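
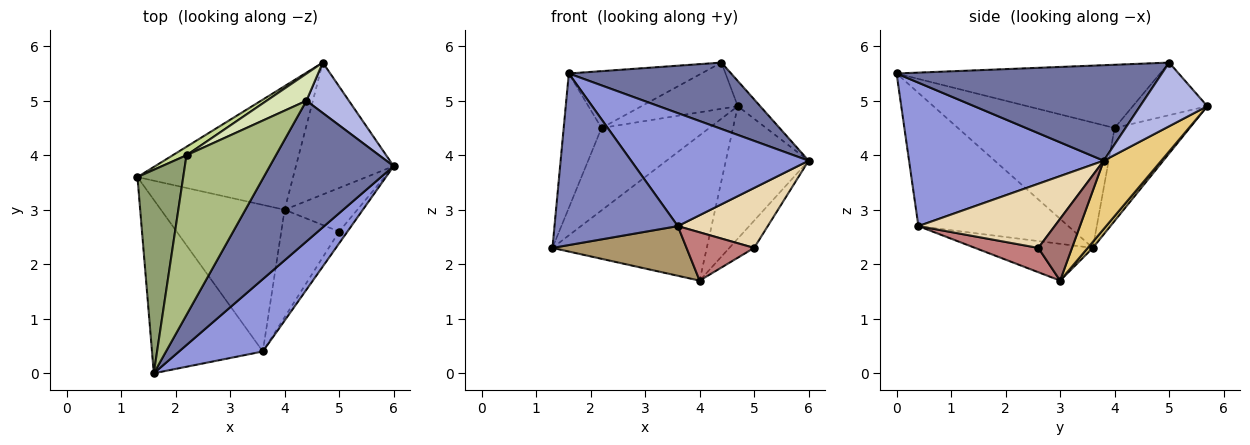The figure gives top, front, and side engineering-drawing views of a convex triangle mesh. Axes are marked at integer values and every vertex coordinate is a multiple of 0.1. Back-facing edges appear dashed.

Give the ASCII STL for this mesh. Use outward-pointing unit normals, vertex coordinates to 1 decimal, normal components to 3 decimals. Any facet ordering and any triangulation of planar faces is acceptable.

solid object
 facet normal 0.572 -0.350 0.742
  outer loop
   vertex 4.4 5.0 5.7
   vertex 1.6 0.0 5.5
   vertex 6.0 3.8 3.9
  endloop
 endfacet
 facet normal -0.650 -0.535 -0.540
  outer loop
   vertex 3.6 0.4 2.7
   vertex 1.6 0.0 5.5
   vertex 1.3 3.6 2.3
  endloop
 endfacet
 facet normal 0.678 -0.619 0.396
  outer loop
   vertex 3.6 0.4 2.7
   vertex 6.0 3.8 3.9
   vertex 1.6 0.0 5.5
  endloop
 endfacet
 facet normal 0.802 0.267 0.535
  outer loop
   vertex 4.7 5.7 4.9
   vertex 4.4 5.0 5.7
   vertex 6.0 3.8 3.9
  endloop
 endfacet
 facet normal -0.916 0.221 0.335
  outer loop
   vertex 2.2 4.0 4.5
   vertex 1.3 3.6 2.3
   vertex 1.6 0.0 5.5
  endloop
 endfacet
 facet normal -0.555 0.279 0.784
  outer loop
   vertex 2.2 4.0 4.5
   vertex 1.6 0.0 5.5
   vertex 4.4 5.0 5.7
  endloop
 endfacet
 facet normal -0.569 0.818 0.084
  outer loop
   vertex 2.2 4.0 4.5
   vertex 4.7 5.7 4.9
   vertex 1.3 3.6 2.3
  endloop
 endfacet
 facet normal -0.555 0.718 0.420
  outer loop
   vertex 2.2 4.0 4.5
   vertex 4.4 5.0 5.7
   vertex 4.7 5.7 4.9
  endloop
 endfacet
 facet normal -0.271 -0.309 -0.912
  outer loop
   vertex 4.0 3.0 1.7
   vertex 3.6 0.4 2.7
   vertex 1.3 3.6 2.3
  endloop
 endfacet
 facet normal 0.025 0.761 -0.648
  outer loop
   vertex 4.0 3.0 1.7
   vertex 1.3 3.6 2.3
   vertex 4.7 5.7 4.9
  endloop
 endfacet
 facet normal 0.442 0.636 -0.633
  outer loop
   vertex 4.0 3.0 1.7
   vertex 4.7 5.7 4.9
   vertex 6.0 3.8 3.9
  endloop
 endfacet
 facet normal 0.830 -0.548 -0.108
  outer loop
   vertex 5.0 2.6 2.3
   vertex 6.0 3.8 3.9
   vertex 3.6 0.4 2.7
  endloop
 endfacet
 facet normal 0.585 0.430 -0.688
  outer loop
   vertex 5.0 2.6 2.3
   vertex 4.0 3.0 1.7
   vertex 6.0 3.8 3.9
  endloop
 endfacet
 facet normal 0.358 -0.383 -0.852
  outer loop
   vertex 5.0 2.6 2.3
   vertex 3.6 0.4 2.7
   vertex 4.0 3.0 1.7
  endloop
 endfacet
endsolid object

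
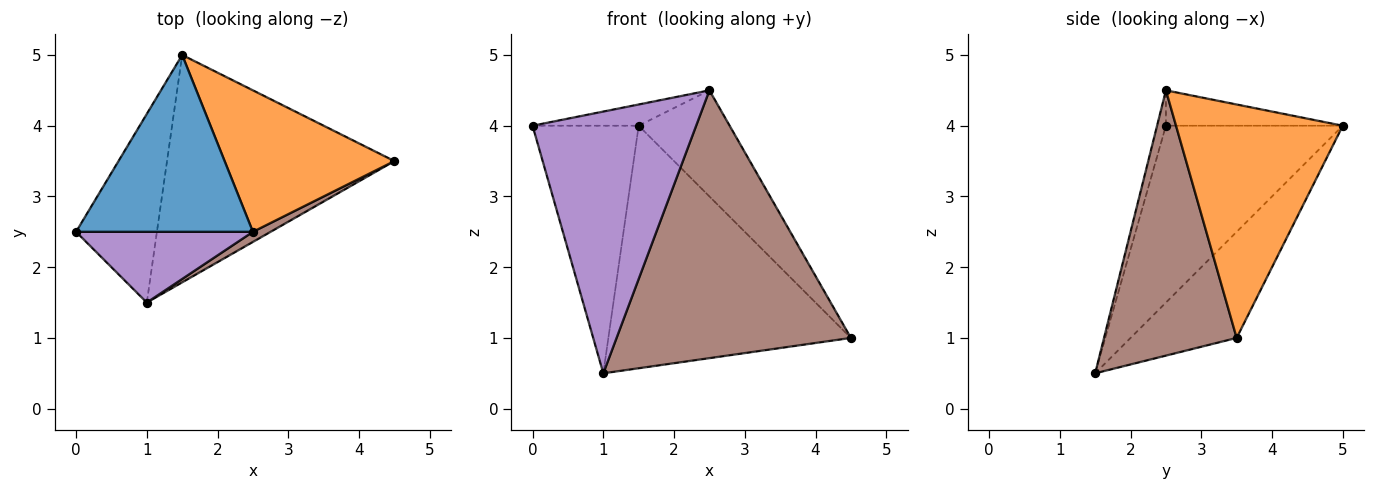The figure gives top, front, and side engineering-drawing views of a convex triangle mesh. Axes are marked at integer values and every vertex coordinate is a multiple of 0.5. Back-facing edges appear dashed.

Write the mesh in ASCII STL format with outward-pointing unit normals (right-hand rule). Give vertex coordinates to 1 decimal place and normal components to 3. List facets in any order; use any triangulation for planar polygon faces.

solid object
 facet normal -0.195 0.117 0.974
  outer loop
   vertex 2.5 2.5 4.5
   vertex 1.5 5.0 4.0
   vertex 0.0 2.5 4.0
  endloop
 endfacet
 facet normal 0.740 0.404 0.538
  outer loop
   vertex 2.5 2.5 4.5
   vertex 4.5 3.5 1.0
   vertex 1.5 5.0 4.0
  endloop
 endfacet
 facet normal -0.798 0.479 -0.365
  outer loop
   vertex 1.0 1.5 0.5
   vertex 0.0 2.5 4.0
   vertex 1.5 5.0 4.0
  endloop
 endfacet
 facet normal -0.304 0.695 -0.652
  outer loop
   vertex 1.0 1.5 0.5
   vertex 1.5 5.0 4.0
   vertex 4.5 3.5 1.0
  endloop
 endfacet
 facet normal -0.052 -0.964 0.261
  outer loop
   vertex 1.0 1.5 0.5
   vertex 2.5 2.5 4.5
   vertex 0.0 2.5 4.0
  endloop
 endfacet
 facet normal 0.492 -0.870 0.033
  outer loop
   vertex 1.0 1.5 0.5
   vertex 4.5 3.5 1.0
   vertex 2.5 2.5 4.5
  endloop
 endfacet
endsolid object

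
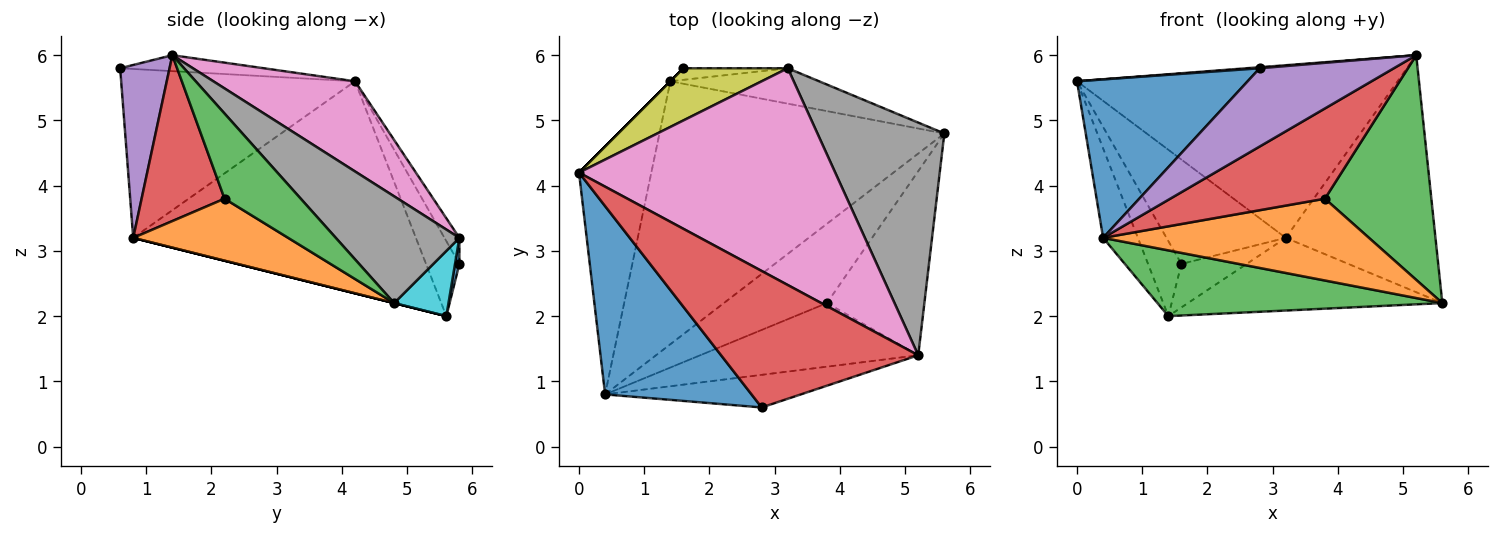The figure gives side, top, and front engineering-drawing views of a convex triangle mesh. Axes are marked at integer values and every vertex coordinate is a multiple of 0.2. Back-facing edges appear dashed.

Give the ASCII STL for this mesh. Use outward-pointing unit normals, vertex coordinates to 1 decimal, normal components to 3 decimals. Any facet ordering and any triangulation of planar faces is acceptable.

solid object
 facet normal -0.662 -0.483 0.574
  outer loop
   vertex 0.4 0.8 3.2
   vertex 2.8 0.6 5.8
   vertex 0.0 4.2 5.6
  endloop
 endfacet
 facet normal -0.940 0.116 -0.321
  outer loop
   vertex 0.4 0.8 3.2
   vertex 0.0 4.2 5.6
   vertex 1.4 5.6 2.0
  endloop
 endfacet
 facet normal 0.000 -0.243 -0.970
  outer loop
   vertex 0.4 0.8 3.2
   vertex 1.4 5.6 2.0
   vertex 5.6 4.8 2.2
  endloop
 endfacet
 facet normal -0.081 -0.007 0.997
  outer loop
   vertex 5.2 1.4 6.0
   vertex 0.0 4.2 5.6
   vertex 2.8 0.6 5.8
  endloop
 endfacet
 facet normal 0.322 -0.874 -0.364
  outer loop
   vertex 5.2 1.4 6.0
   vertex 2.8 0.6 5.8
   vertex 0.4 0.8 3.2
  endloop
 endfacet
 facet normal -0.707 0.707 0.000
  outer loop
   vertex 1.6 5.8 2.8
   vertex 1.4 5.6 2.0
   vertex 0.0 4.2 5.6
  endloop
 endfacet
 facet normal 0.265 0.601 0.754
  outer loop
   vertex 3.2 5.8 3.2
   vertex 0.0 4.2 5.6
   vertex 5.2 1.4 6.0
  endloop
 endfacet
 facet normal 0.508 0.615 0.604
  outer loop
   vertex 3.2 5.8 3.2
   vertex 5.2 1.4 6.0
   vertex 5.6 4.8 2.2
  endloop
 endfacet
 facet normal -0.111 0.889 0.444
  outer loop
   vertex 3.2 5.8 3.2
   vertex 1.6 5.8 2.8
   vertex 0.0 4.2 5.6
  endloop
 endfacet
 facet normal 0.189 0.883 -0.430
  outer loop
   vertex 3.2 5.8 3.2
   vertex 5.6 4.8 2.2
   vertex 1.4 5.6 2.0
  endloop
 endfacet
 facet normal 0.064 0.964 -0.257
  outer loop
   vertex 3.2 5.8 3.2
   vertex 1.4 5.6 2.0
   vertex 1.6 5.8 2.8
  endloop
 endfacet
 facet normal 0.386 -0.662 -0.642
  outer loop
   vertex 3.8 2.2 3.8
   vertex 0.4 0.8 3.2
   vertex 5.6 4.8 2.2
  endloop
 endfacet
 facet normal 0.485 -0.677 -0.554
  outer loop
   vertex 3.8 2.2 3.8
   vertex 5.6 4.8 2.2
   vertex 5.2 1.4 6.0
  endloop
 endfacet
 facet normal 0.401 -0.749 -0.528
  outer loop
   vertex 3.8 2.2 3.8
   vertex 5.2 1.4 6.0
   vertex 0.4 0.8 3.2
  endloop
 endfacet
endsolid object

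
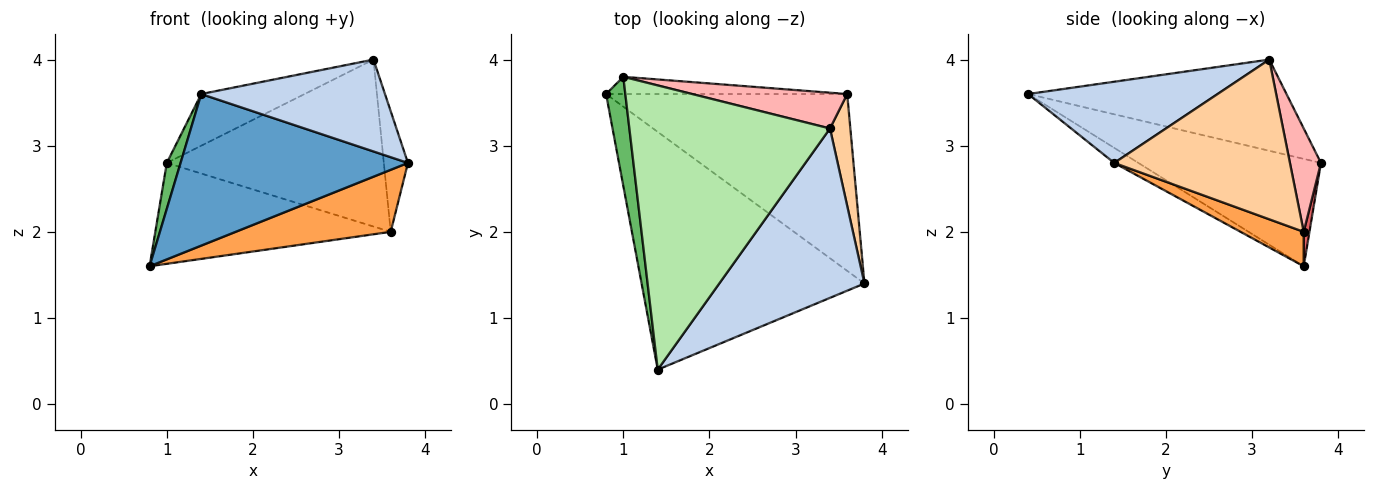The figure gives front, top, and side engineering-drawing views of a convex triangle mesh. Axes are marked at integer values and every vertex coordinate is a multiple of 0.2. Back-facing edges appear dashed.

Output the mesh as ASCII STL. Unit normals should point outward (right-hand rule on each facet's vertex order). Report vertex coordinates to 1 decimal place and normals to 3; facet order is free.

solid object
 facet normal -0.057 -0.537 -0.842
  outer loop
   vertex 1.4 0.4 3.6
   vertex 0.8 3.6 1.6
   vertex 3.8 1.4 2.8
  endloop
 endfacet
 facet normal 0.441 -0.428 0.789
  outer loop
   vertex 3.4 3.2 4.0
   vertex 1.4 0.4 3.6
   vertex 3.8 1.4 2.8
  endloop
 endfacet
 facet normal 0.134 -0.328 -0.935
  outer loop
   vertex 3.6 3.6 2.0
   vertex 3.8 1.4 2.8
   vertex 0.8 3.6 1.6
  endloop
 endfacet
 facet normal 0.983 0.135 0.125
  outer loop
   vertex 3.6 3.6 2.0
   vertex 3.4 3.2 4.0
   vertex 3.8 1.4 2.8
  endloop
 endfacet
 facet normal -0.982 -0.074 0.176
  outer loop
   vertex 1.0 3.8 2.8
   vertex 0.8 3.6 1.6
   vertex 1.4 0.4 3.6
  endloop
 endfacet
 facet normal -0.408 0.163 0.898
  outer loop
   vertex 1.0 3.8 2.8
   vertex 1.4 0.4 3.6
   vertex 3.4 3.2 4.0
  endloop
 endfacet
 facet normal 0.024 0.985 -0.168
  outer loop
   vertex 1.0 3.8 2.8
   vertex 3.6 3.6 2.0
   vertex 0.8 3.6 1.6
  endloop
 endfacet
 facet normal 0.138 0.968 0.208
  outer loop
   vertex 1.0 3.8 2.8
   vertex 3.4 3.2 4.0
   vertex 3.6 3.6 2.0
  endloop
 endfacet
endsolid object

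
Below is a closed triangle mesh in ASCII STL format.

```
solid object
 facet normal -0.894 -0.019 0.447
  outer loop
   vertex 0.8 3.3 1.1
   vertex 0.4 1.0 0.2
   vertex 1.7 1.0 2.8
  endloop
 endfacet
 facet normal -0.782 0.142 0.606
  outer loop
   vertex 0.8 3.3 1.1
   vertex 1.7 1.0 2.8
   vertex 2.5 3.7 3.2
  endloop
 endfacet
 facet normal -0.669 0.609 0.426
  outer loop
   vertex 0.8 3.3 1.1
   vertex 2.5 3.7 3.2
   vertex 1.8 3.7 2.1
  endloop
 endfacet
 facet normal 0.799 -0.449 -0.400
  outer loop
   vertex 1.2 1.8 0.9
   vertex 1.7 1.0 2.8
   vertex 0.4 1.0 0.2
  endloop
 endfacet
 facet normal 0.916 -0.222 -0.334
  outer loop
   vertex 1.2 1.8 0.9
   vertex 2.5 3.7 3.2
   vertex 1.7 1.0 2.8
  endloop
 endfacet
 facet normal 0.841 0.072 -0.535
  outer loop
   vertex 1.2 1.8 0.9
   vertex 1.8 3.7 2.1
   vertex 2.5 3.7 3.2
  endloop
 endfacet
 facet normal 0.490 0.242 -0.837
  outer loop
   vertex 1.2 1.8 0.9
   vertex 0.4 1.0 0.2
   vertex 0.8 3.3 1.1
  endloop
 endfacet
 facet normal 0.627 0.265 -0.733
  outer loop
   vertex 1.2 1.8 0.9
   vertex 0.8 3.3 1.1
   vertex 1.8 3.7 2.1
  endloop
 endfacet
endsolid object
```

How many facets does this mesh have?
8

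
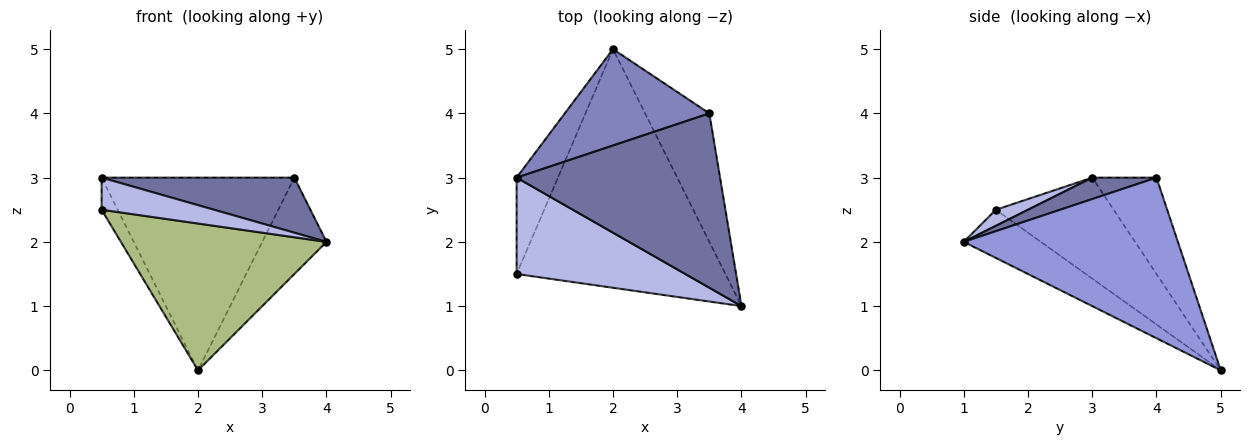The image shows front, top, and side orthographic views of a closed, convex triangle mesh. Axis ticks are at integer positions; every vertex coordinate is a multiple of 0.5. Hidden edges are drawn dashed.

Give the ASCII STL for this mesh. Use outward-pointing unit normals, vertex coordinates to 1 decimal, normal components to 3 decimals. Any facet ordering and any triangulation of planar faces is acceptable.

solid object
 facet normal 0.100 -0.300 0.949
  outer loop
   vertex 3.5 4.0 3.0
   vertex 0.5 3.0 3.0
   vertex 4.0 1.0 2.0
  endloop
 endfacet
 facet normal -0.286 0.857 0.429
  outer loop
   vertex 3.5 4.0 3.0
   vertex 2.0 5.0 0.0
   vertex 0.5 3.0 3.0
  endloop
 endfacet
 facet normal 0.894 0.268 -0.358
  outer loop
   vertex 3.5 4.0 3.0
   vertex 4.0 1.0 2.0
   vertex 2.0 5.0 0.0
  endloop
 endfacet
 facet normal 0.090 -0.315 0.945
  outer loop
   vertex 0.5 1.5 2.5
   vertex 4.0 1.0 2.0
   vertex 0.5 3.0 3.0
  endloop
 endfacet
 facet normal -0.918 0.125 -0.376
  outer loop
   vertex 0.5 1.5 2.5
   vertex 0.5 3.0 3.0
   vertex 2.0 5.0 0.0
  endloop
 endfacet
 facet normal -0.193 -0.514 -0.836
  outer loop
   vertex 0.5 1.5 2.5
   vertex 2.0 5.0 0.0
   vertex 4.0 1.0 2.0
  endloop
 endfacet
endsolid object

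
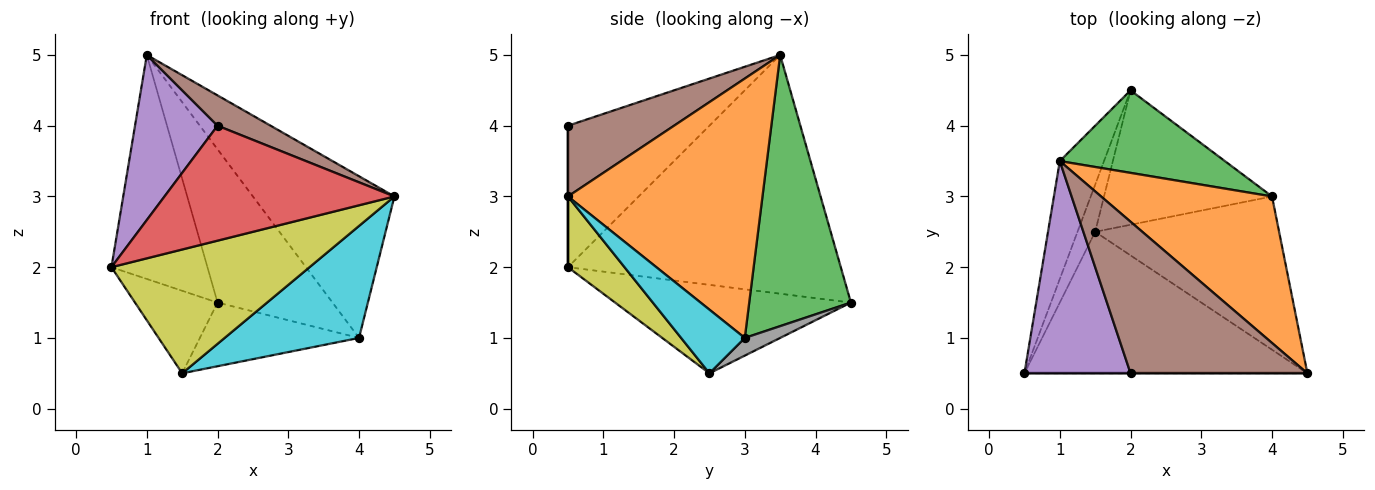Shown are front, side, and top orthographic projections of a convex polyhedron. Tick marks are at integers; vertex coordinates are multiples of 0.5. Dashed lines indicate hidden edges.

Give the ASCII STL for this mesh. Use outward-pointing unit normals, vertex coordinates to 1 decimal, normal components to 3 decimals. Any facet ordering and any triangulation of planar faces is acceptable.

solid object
 facet normal -0.929 0.327 -0.172
  outer loop
   vertex 1.0 3.5 5.0
   vertex 2.0 4.5 1.5
   vertex 0.5 0.5 2.0
  endloop
 endfacet
 facet normal 0.714 0.519 0.470
  outer loop
   vertex 4.0 3.0 1.0
   vertex 1.0 3.5 5.0
   vertex 4.5 0.5 3.0
  endloop
 endfacet
 facet normal 0.614 0.695 0.374
  outer loop
   vertex 4.0 3.0 1.0
   vertex 2.0 4.5 1.5
   vertex 1.0 3.5 5.0
  endloop
 endfacet
 facet normal 0.000 -1.000 0.000
  outer loop
   vertex 2.0 0.5 4.0
   vertex 0.5 0.5 2.0
   vertex 4.5 0.5 3.0
  endloop
 endfacet
 facet normal -0.725 -0.423 0.544
  outer loop
   vertex 2.0 0.5 4.0
   vertex 1.0 3.5 5.0
   vertex 0.5 0.5 2.0
  endloop
 endfacet
 facet normal 0.365 -0.183 0.913
  outer loop
   vertex 2.0 0.5 4.0
   vertex 4.5 0.5 3.0
   vertex 1.0 3.5 5.0
  endloop
 endfacet
 facet normal -0.927 0.325 -0.185
  outer loop
   vertex 1.5 2.5 0.5
   vertex 0.5 0.5 2.0
   vertex 2.0 4.5 1.5
  endloop
 endfacet
 facet normal 0.095 0.426 -0.900
  outer loop
   vertex 1.5 2.5 0.5
   vertex 2.0 4.5 1.5
   vertex 4.0 3.0 1.0
  endloop
 endfacet
 facet normal 0.185 -0.647 -0.740
  outer loop
   vertex 1.5 2.5 0.5
   vertex 4.5 0.5 3.0
   vertex 0.5 0.5 2.0
  endloop
 endfacet
 facet normal 0.269 -0.568 -0.778
  outer loop
   vertex 1.5 2.5 0.5
   vertex 4.0 3.0 1.0
   vertex 4.5 0.5 3.0
  endloop
 endfacet
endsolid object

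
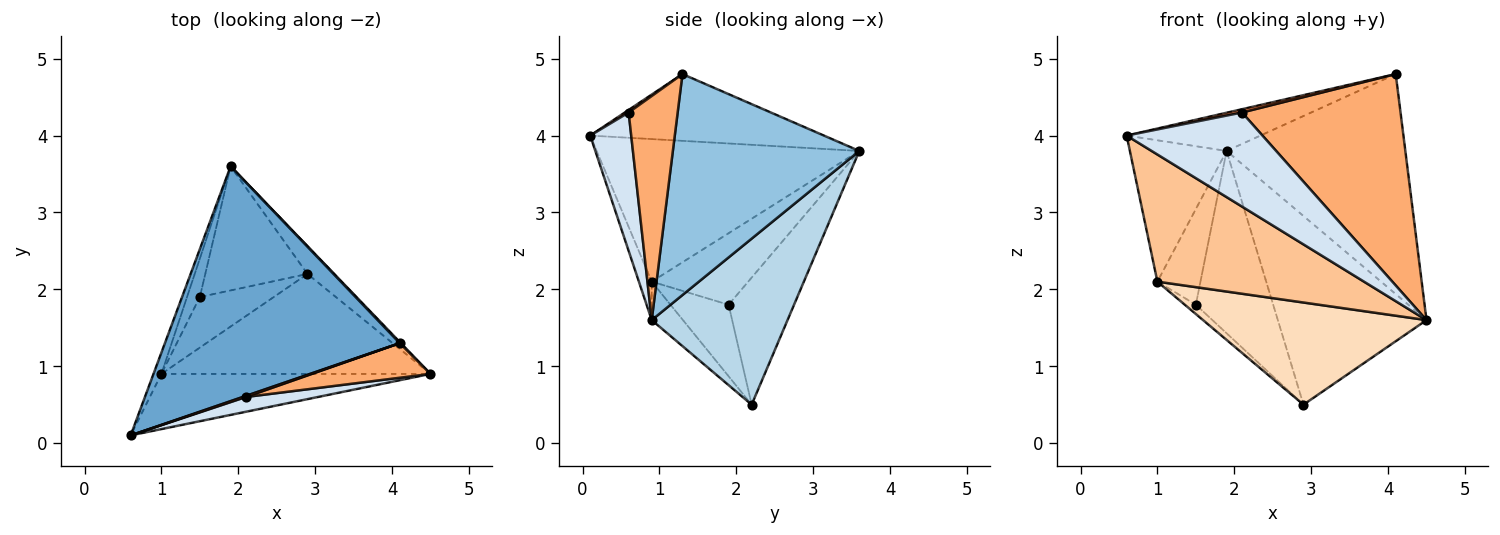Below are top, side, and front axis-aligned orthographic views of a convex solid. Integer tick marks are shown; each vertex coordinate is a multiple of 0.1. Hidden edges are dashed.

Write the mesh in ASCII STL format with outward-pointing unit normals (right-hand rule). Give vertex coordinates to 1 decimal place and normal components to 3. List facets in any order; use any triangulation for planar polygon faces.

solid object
 facet normal -0.270 0.155 0.950
  outer loop
   vertex 4.1 1.3 4.8
   vertex 1.9 3.6 3.8
   vertex 0.6 0.1 4.0
  endloop
 endfacet
 facet normal 0.722 0.692 0.004
  outer loop
   vertex 4.1 1.3 4.8
   vertex 4.5 0.9 1.6
   vertex 1.9 3.6 3.8
  endloop
 endfacet
 facet normal 0.671 0.734 -0.108
  outer loop
   vertex 2.9 2.2 0.5
   vertex 1.9 3.6 3.8
   vertex 4.5 0.9 1.6
  endloop
 endfacet
 facet normal 0.286 -0.947 0.149
  outer loop
   vertex 2.1 0.6 4.3
   vertex 0.6 0.1 4.0
   vertex 4.5 0.9 1.6
  endloop
 endfacet
 facet normal 0.245 -0.920 0.307
  outer loop
   vertex 2.1 0.6 4.3
   vertex 4.1 1.3 4.8
   vertex 0.6 0.1 4.0
  endloop
 endfacet
 facet normal 0.292 -0.944 0.154
  outer loop
   vertex 2.1 0.6 4.3
   vertex 4.5 0.9 1.6
   vertex 4.1 1.3 4.8
  endloop
 endfacet
 facet normal -0.057 -0.916 -0.398
  outer loop
   vertex 1.0 0.9 2.1
   vertex 4.5 0.9 1.6
   vertex 0.6 0.1 4.0
  endloop
 endfacet
 facet normal -0.099 -0.711 -0.696
  outer loop
   vertex 1.0 0.9 2.1
   vertex 2.9 2.2 0.5
   vertex 4.5 0.9 1.6
  endloop
 endfacet
 facet normal -0.937 0.345 -0.052
  outer loop
   vertex 1.0 0.9 2.1
   vertex 0.6 0.1 4.0
   vertex 1.9 3.6 3.8
  endloop
 endfacet
 facet normal -0.573 0.677 -0.461
  outer loop
   vertex 1.5 1.9 1.8
   vertex 1.9 3.6 3.8
   vertex 2.9 2.2 0.5
  endloop
 endfacet
 facet normal -0.901 0.402 -0.162
  outer loop
   vertex 1.5 1.9 1.8
   vertex 1.0 0.9 2.1
   vertex 1.9 3.6 3.8
  endloop
 endfacet
 facet normal -0.690 0.131 -0.712
  outer loop
   vertex 1.5 1.9 1.8
   vertex 2.9 2.2 0.5
   vertex 1.0 0.9 2.1
  endloop
 endfacet
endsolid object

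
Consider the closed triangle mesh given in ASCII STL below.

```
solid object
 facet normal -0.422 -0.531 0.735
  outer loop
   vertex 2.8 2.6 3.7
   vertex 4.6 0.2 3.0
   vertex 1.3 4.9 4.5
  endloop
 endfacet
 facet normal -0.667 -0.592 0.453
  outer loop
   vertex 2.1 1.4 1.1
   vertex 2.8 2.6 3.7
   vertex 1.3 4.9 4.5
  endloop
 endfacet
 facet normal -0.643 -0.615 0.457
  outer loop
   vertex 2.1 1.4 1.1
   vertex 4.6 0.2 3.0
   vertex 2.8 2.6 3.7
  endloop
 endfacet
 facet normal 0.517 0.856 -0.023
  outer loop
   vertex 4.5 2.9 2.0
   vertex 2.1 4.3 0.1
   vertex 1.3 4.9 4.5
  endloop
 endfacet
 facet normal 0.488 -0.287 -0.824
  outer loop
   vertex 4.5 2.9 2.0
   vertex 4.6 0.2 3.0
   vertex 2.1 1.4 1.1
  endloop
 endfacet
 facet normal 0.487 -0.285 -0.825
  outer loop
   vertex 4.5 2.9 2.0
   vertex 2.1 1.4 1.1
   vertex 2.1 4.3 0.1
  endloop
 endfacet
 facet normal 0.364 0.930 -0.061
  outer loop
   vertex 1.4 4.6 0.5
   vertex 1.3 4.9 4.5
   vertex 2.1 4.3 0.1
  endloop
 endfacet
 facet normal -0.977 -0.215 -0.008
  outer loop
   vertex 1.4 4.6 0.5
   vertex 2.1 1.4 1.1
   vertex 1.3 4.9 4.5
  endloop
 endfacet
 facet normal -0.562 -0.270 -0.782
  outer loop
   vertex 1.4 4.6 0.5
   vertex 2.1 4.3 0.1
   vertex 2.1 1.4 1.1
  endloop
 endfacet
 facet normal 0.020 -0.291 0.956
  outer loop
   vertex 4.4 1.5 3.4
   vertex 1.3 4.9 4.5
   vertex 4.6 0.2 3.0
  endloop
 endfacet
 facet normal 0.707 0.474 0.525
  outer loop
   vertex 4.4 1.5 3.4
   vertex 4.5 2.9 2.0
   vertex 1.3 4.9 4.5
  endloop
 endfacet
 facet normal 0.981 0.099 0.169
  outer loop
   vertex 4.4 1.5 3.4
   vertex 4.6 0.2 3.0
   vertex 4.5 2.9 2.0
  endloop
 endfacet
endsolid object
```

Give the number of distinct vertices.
8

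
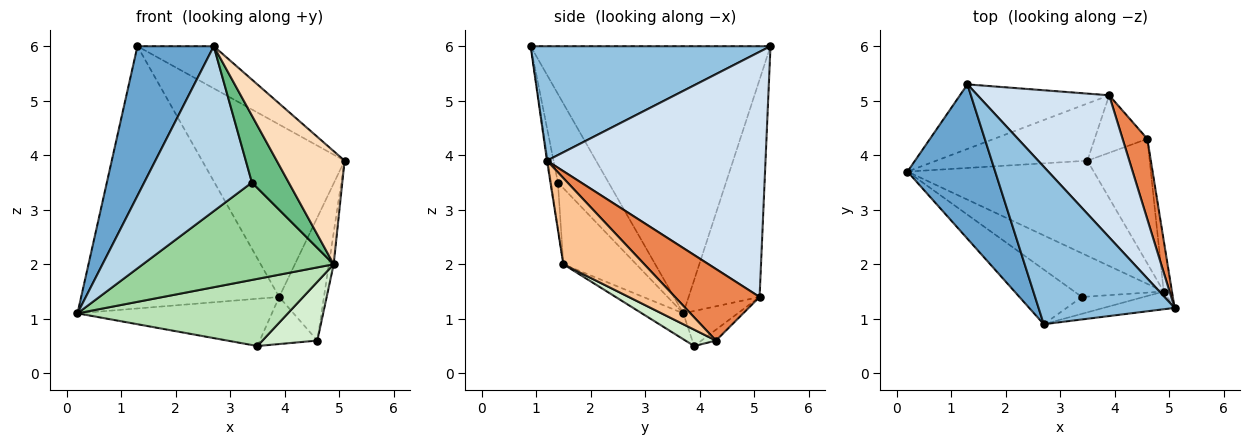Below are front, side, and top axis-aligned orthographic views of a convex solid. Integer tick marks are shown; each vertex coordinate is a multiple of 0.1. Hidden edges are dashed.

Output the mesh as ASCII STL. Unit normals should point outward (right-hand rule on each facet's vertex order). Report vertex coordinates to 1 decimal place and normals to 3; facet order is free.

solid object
 facet normal -0.909 -0.289 0.299
  outer loop
   vertex 2.7 0.9 6.0
   vertex 1.3 5.3 6.0
   vertex 0.2 3.7 1.1
  endloop
 endfacet
 facet normal 0.631 0.201 0.750
  outer loop
   vertex 2.7 0.9 6.0
   vertex 5.1 1.2 3.9
   vertex 1.3 5.3 6.0
  endloop
 endfacet
 facet normal -0.407 -0.867 -0.287
  outer loop
   vertex 3.4 1.4 3.5
   vertex 2.7 0.9 6.0
   vertex 0.2 3.7 1.1
  endloop
 endfacet
 facet normal 0.764 0.498 0.410
  outer loop
   vertex 3.9 5.1 1.4
   vertex 1.3 5.3 6.0
   vertex 5.1 1.2 3.9
  endloop
 endfacet
 facet normal 0.845 0.447 0.292
  outer loop
   vertex 3.9 5.1 1.4
   vertex 5.1 1.2 3.9
   vertex 4.6 4.3 0.6
  endloop
 endfacet
 facet normal -0.329 0.917 -0.226
  outer loop
   vertex 3.9 5.1 1.4
   vertex 0.2 3.7 1.1
   vertex 1.3 5.3 6.0
  endloop
 endfacet
 facet normal 0.994 0.059 -0.095
  outer loop
   vertex 4.9 1.5 2.0
   vertex 4.6 4.3 0.6
   vertex 5.1 1.2 3.9
  endloop
 endfacet
 facet normal -0.012 -0.988 -0.155
  outer loop
   vertex 4.9 1.5 2.0
   vertex 5.1 1.2 3.9
   vertex 2.7 0.9 6.0
  endloop
 endfacet
 facet normal -0.177 -0.954 -0.240
  outer loop
   vertex 4.9 1.5 2.0
   vertex 2.7 0.9 6.0
   vertex 3.4 1.4 3.5
  endloop
 endfacet
 facet normal -0.329 -0.861 -0.387
  outer loop
   vertex 4.9 1.5 2.0
   vertex 3.4 1.4 3.5
   vertex 0.2 3.7 1.1
  endloop
 endfacet
 facet normal -0.113 -0.573 -0.812
  outer loop
   vertex 3.5 3.9 0.5
   vertex 4.9 1.5 2.0
   vertex 0.2 3.7 1.1
  endloop
 endfacet
 facet normal 0.231 -0.415 -0.880
  outer loop
   vertex 3.5 3.9 0.5
   vertex 4.6 4.3 0.6
   vertex 4.9 1.5 2.0
  endloop
 endfacet
 facet normal -0.176 0.628 -0.758
  outer loop
   vertex 3.5 3.9 0.5
   vertex 0.2 3.7 1.1
   vertex 3.9 5.1 1.4
  endloop
 endfacet
 facet normal -0.158 0.626 -0.764
  outer loop
   vertex 3.5 3.9 0.5
   vertex 3.9 5.1 1.4
   vertex 4.6 4.3 0.6
  endloop
 endfacet
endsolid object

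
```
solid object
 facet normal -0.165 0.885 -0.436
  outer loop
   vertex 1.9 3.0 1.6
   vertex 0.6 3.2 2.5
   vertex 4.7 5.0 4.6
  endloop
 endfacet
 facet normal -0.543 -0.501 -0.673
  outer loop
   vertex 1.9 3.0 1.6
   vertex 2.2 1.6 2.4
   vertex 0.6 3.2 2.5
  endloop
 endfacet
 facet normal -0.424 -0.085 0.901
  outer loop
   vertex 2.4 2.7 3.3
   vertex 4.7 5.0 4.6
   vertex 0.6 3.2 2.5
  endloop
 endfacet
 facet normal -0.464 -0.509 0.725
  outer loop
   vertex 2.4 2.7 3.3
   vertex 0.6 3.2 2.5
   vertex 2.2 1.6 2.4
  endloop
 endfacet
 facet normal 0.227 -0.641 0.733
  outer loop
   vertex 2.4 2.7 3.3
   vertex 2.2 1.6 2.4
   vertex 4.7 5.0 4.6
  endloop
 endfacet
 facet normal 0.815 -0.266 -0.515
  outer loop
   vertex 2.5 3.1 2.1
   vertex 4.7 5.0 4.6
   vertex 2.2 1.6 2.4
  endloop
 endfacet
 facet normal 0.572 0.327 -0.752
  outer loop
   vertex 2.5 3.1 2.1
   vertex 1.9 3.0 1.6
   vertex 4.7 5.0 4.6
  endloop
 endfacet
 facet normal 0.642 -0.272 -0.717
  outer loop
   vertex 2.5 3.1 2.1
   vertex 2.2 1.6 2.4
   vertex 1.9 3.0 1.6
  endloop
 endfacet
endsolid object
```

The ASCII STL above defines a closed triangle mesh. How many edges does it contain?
12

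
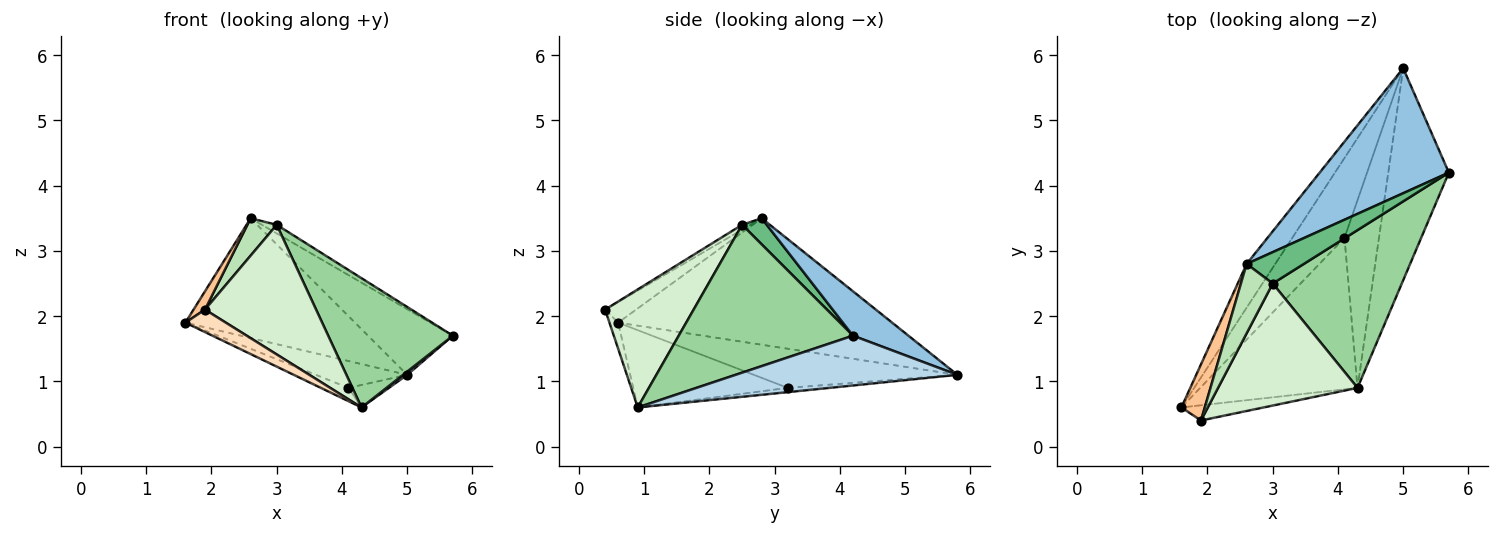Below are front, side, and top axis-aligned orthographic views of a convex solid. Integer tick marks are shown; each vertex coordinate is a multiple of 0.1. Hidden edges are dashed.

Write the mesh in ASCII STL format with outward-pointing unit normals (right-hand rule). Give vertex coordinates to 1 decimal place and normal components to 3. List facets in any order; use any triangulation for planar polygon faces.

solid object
 facet normal -0.835 0.517 -0.189
  outer loop
   vertex 2.6 2.8 3.5
   vertex 5.0 5.8 1.1
   vertex 1.6 0.6 1.9
  endloop
 endfacet
 facet normal 0.291 0.445 0.847
  outer loop
   vertex 2.6 2.8 3.5
   vertex 5.7 4.2 1.7
   vertex 5.0 5.8 1.1
  endloop
 endfacet
 facet normal 0.635 -0.012 -0.772
  outer loop
   vertex 4.3 0.9 0.6
   vertex 5.0 5.8 1.1
   vertex 5.7 4.2 1.7
  endloop
 endfacet
 facet normal -0.579 0.260 -0.772
  outer loop
   vertex 4.1 3.2 0.9
   vertex 1.6 0.6 1.9
   vertex 5.0 5.8 1.1
  endloop
 endfacet
 facet normal -0.440 0.078 -0.895
  outer loop
   vertex 4.1 3.2 0.9
   vertex 4.3 0.9 0.6
   vertex 1.6 0.6 1.9
  endloop
 endfacet
 facet normal -0.122 0.118 -0.986
  outer loop
   vertex 4.1 3.2 0.9
   vertex 5.0 5.8 1.1
   vertex 4.3 0.9 0.6
  endloop
 endfacet
 facet normal -0.643 -0.237 0.728
  outer loop
   vertex 1.9 0.4 2.1
   vertex 2.6 2.8 3.5
   vertex 1.6 0.6 1.9
  endloop
 endfacet
 facet normal -0.175 -0.815 -0.552
  outer loop
   vertex 1.9 0.4 2.1
   vertex 1.6 0.6 1.9
   vertex 4.3 0.9 0.6
  endloop
 endfacet
 facet normal 0.403 0.243 0.883
  outer loop
   vertex 3.0 2.5 3.4
   vertex 5.7 4.2 1.7
   vertex 2.6 2.8 3.5
  endloop
 endfacet
 facet normal 0.663 -0.474 0.579
  outer loop
   vertex 3.0 2.5 3.4
   vertex 4.3 0.9 0.6
   vertex 5.7 4.2 1.7
  endloop
 endfacet
 facet normal -0.134 -0.470 0.873
  outer loop
   vertex 3.0 2.5 3.4
   vertex 2.6 2.8 3.5
   vertex 1.9 0.4 2.1
  endloop
 endfacet
 facet normal 0.502 -0.630 0.593
  outer loop
   vertex 3.0 2.5 3.4
   vertex 1.9 0.4 2.1
   vertex 4.3 0.9 0.6
  endloop
 endfacet
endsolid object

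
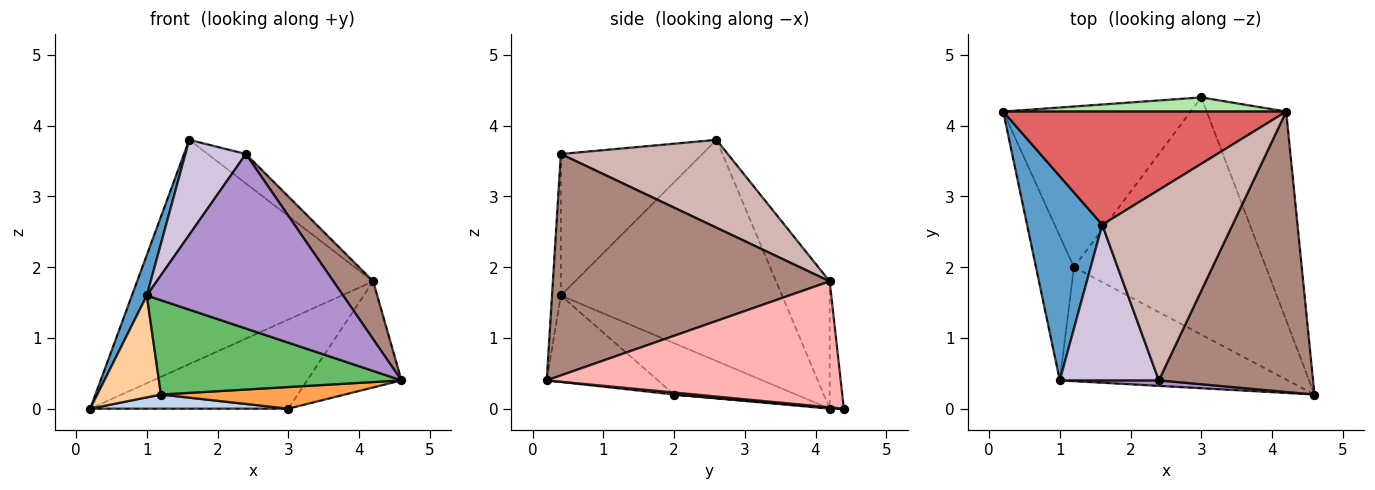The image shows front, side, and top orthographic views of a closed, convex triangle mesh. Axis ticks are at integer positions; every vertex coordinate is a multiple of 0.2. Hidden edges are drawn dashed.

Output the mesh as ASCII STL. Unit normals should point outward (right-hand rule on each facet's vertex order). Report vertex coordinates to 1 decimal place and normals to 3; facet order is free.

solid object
 facet normal -0.945 -0.064 0.321
  outer loop
   vertex 1.0 0.4 1.6
   vertex 1.6 2.6 3.8
   vertex 0.2 4.2 0.0
  endloop
 endfacet
 facet normal 0.006 -0.088 -0.996
  outer loop
   vertex 1.2 2.0 0.2
   vertex 0.2 4.2 0.0
   vertex 3.0 4.4 0.0
  endloop
 endfacet
 facet normal 0.010 -0.091 -0.996
  outer loop
   vertex 1.2 2.0 0.2
   vertex 3.0 4.4 0.0
   vertex 4.6 0.2 0.4
  endloop
 endfacet
 facet normal -0.742 -0.387 -0.548
  outer loop
   vertex 1.2 2.0 0.2
   vertex 1.0 0.4 1.6
   vertex 0.2 4.2 0.0
  endloop
 endfacet
 facet normal -0.280 -0.612 -0.739
  outer loop
   vertex 1.2 2.0 0.2
   vertex 4.6 0.2 0.4
   vertex 1.0 0.4 1.6
  endloop
 endfacet
 facet normal -0.070 0.985 0.156
  outer loop
   vertex 4.2 4.2 1.8
   vertex 3.0 4.4 0.0
   vertex 0.2 4.2 0.0
  endloop
 endfacet
 facet normal -0.199 0.875 0.442
  outer loop
   vertex 4.2 4.2 1.8
   vertex 0.2 4.2 0.0
   vertex 1.6 2.6 3.8
  endloop
 endfacet
 facet normal 0.816 0.262 -0.515
  outer loop
   vertex 4.2 4.2 1.8
   vertex 4.6 0.2 0.4
   vertex 3.0 4.4 0.0
  endloop
 endfacet
 facet normal -0.045 -0.998 0.031
  outer loop
   vertex 2.4 0.4 3.6
   vertex 1.0 0.4 1.6
   vertex 4.6 0.2 0.4
  endloop
 endfacet
 facet normal -0.773 -0.330 0.541
  outer loop
   vertex 2.4 0.4 3.6
   vertex 1.6 2.6 3.8
   vertex 1.0 0.4 1.6
  endloop
 endfacet
 facet normal 0.815 -0.117 0.568
  outer loop
   vertex 2.4 0.4 3.6
   vertex 4.6 0.2 0.4
   vertex 4.2 4.2 1.8
  endloop
 endfacet
 facet normal 0.555 0.127 0.822
  outer loop
   vertex 2.4 0.4 3.6
   vertex 4.2 4.2 1.8
   vertex 1.6 2.6 3.8
  endloop
 endfacet
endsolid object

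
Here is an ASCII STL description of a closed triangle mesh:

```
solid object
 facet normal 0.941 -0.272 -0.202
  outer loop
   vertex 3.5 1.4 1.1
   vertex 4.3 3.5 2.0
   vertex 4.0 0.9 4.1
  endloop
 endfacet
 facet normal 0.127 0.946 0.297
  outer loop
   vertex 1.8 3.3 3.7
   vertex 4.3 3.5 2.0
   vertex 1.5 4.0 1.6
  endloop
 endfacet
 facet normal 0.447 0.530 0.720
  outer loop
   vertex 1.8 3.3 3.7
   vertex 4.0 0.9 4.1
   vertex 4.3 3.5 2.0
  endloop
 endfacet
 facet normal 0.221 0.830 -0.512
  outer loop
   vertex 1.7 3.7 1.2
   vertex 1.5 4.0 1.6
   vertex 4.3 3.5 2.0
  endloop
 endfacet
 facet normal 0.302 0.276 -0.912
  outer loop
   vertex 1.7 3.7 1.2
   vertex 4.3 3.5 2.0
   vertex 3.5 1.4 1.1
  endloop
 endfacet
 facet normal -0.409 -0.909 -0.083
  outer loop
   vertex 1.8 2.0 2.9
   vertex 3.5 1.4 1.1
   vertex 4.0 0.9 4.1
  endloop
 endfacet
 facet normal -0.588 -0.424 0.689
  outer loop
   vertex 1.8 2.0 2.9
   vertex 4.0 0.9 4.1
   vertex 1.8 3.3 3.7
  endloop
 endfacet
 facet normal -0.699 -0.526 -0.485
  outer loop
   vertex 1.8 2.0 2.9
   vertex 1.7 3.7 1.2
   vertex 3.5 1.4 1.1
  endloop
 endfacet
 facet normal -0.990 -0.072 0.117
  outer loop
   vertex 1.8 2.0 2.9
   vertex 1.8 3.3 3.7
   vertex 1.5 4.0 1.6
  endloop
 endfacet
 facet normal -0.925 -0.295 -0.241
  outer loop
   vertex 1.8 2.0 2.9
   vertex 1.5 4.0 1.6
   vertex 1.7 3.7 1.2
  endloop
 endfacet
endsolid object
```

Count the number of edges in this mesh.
15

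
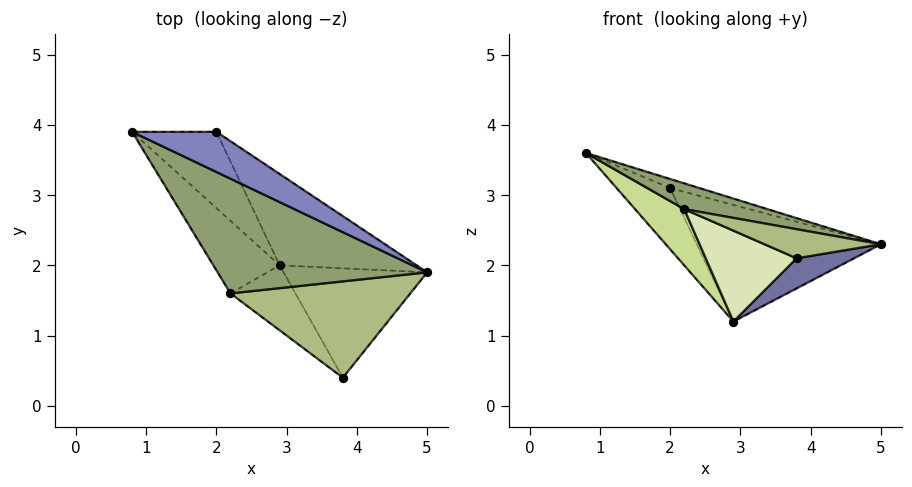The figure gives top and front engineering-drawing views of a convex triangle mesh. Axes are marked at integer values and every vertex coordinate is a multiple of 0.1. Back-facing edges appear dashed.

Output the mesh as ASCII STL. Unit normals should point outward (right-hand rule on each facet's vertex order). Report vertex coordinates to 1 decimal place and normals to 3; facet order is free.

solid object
 facet normal 0.442 -0.238 -0.865
  outer loop
   vertex 2.9 2.0 1.2
   vertex 5.0 1.9 2.3
   vertex 3.8 0.4 2.1
  endloop
 endfacet
 facet normal 0.377 0.203 0.904
  outer loop
   vertex 2.0 3.9 3.1
   vertex 0.8 3.9 3.6
   vertex 5.0 1.9 2.3
  endloop
 endfacet
 facet normal -0.309 0.595 -0.742
  outer loop
   vertex 2.0 3.9 3.1
   vertex 2.9 2.0 1.2
   vertex 0.8 3.9 3.6
  endloop
 endfacet
 facet normal 0.339 0.741 -0.580
  outer loop
   vertex 2.0 3.9 3.1
   vertex 5.0 1.9 2.3
   vertex 2.9 2.0 1.2
  endloop
 endfacet
 facet normal 0.194 -0.215 0.957
  outer loop
   vertex 2.2 1.6 2.8
   vertex 5.0 1.9 2.3
   vertex 0.8 3.9 3.6
  endloop
 endfacet
 facet normal 0.198 -0.283 0.938
  outer loop
   vertex 2.2 1.6 2.8
   vertex 3.8 0.4 2.1
   vertex 5.0 1.9 2.3
  endloop
 endfacet
 facet normal -0.825 -0.346 -0.447
  outer loop
   vertex 2.2 1.6 2.8
   vertex 0.8 3.9 3.6
   vertex 2.9 2.0 1.2
  endloop
 endfacet
 facet normal -0.654 -0.615 -0.440
  outer loop
   vertex 2.2 1.6 2.8
   vertex 2.9 2.0 1.2
   vertex 3.8 0.4 2.1
  endloop
 endfacet
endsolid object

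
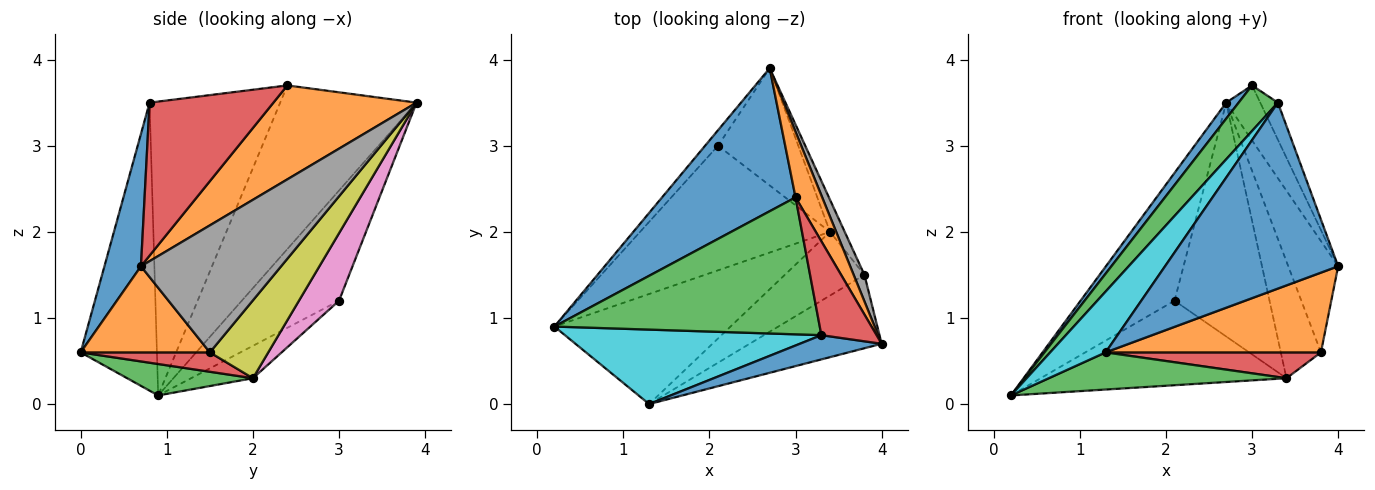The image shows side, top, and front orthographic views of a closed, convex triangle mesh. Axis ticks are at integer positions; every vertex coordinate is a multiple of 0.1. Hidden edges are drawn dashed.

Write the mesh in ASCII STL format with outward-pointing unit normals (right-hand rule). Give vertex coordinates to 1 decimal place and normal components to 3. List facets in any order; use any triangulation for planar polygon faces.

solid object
 facet normal -0.773 -0.071 0.631
  outer loop
   vertex 3.0 2.4 3.7
   vertex 2.7 3.9 3.5
   vertex 0.2 0.9 0.1
  endloop
 endfacet
 facet normal 0.938 0.223 0.266
  outer loop
   vertex 3.0 2.4 3.7
   vertex 4.0 0.7 1.6
   vertex 2.7 3.9 3.5
  endloop
 endfacet
 facet normal -0.724 -0.218 0.654
  outer loop
   vertex 3.3 0.8 3.5
   vertex 3.0 2.4 3.7
   vertex 0.2 0.9 0.1
  endloop
 endfacet
 facet normal 0.932 0.133 0.336
  outer loop
   vertex 3.3 0.8 3.5
   vertex 4.0 0.7 1.6
   vertex 3.0 2.4 3.7
  endloop
 endfacet
 facet normal -0.717 0.692 -0.084
  outer loop
   vertex 2.1 3.0 1.2
   vertex 0.2 0.9 0.1
   vertex 2.7 3.9 3.5
  endloop
 endfacet
 facet normal -0.140 0.556 -0.819
  outer loop
   vertex 2.1 3.0 1.2
   vertex 3.4 2.0 0.3
   vertex 0.2 0.9 0.1
  endloop
 endfacet
 facet normal 0.353 0.836 -0.419
  outer loop
   vertex 2.1 3.0 1.2
   vertex 2.7 3.9 3.5
   vertex 3.4 2.0 0.3
  endloop
 endfacet
 facet normal 0.939 0.334 0.080
  outer loop
   vertex 3.8 1.5 0.6
   vertex 2.7 3.9 3.5
   vertex 4.0 0.7 1.6
  endloop
 endfacet
 facet normal 0.815 0.559 -0.154
  outer loop
   vertex 3.8 1.5 0.6
   vertex 3.4 2.0 0.3
   vertex 2.7 3.9 3.5
  endloop
 endfacet
 facet normal -0.656 -0.477 0.584
  outer loop
   vertex 1.3 0.0 0.6
   vertex 3.3 0.8 3.5
   vertex 0.2 0.9 0.1
  endloop
 endfacet
 facet normal 0.205 -0.971 0.127
  outer loop
   vertex 1.3 0.0 0.6
   vertex 4.0 0.7 1.6
   vertex 3.3 0.8 3.5
  endloop
 endfacet
 facet normal 0.404 -0.673 -0.619
  outer loop
   vertex 1.3 0.0 0.6
   vertex 3.8 1.5 0.6
   vertex 4.0 0.7 1.6
  endloop
 endfacet
 facet normal 0.167 -0.315 -0.934
  outer loop
   vertex 1.3 0.0 0.6
   vertex 0.2 0.9 0.1
   vertex 3.4 2.0 0.3
  endloop
 endfacet
 facet normal 0.220 -0.367 -0.904
  outer loop
   vertex 1.3 0.0 0.6
   vertex 3.4 2.0 0.3
   vertex 3.8 1.5 0.6
  endloop
 endfacet
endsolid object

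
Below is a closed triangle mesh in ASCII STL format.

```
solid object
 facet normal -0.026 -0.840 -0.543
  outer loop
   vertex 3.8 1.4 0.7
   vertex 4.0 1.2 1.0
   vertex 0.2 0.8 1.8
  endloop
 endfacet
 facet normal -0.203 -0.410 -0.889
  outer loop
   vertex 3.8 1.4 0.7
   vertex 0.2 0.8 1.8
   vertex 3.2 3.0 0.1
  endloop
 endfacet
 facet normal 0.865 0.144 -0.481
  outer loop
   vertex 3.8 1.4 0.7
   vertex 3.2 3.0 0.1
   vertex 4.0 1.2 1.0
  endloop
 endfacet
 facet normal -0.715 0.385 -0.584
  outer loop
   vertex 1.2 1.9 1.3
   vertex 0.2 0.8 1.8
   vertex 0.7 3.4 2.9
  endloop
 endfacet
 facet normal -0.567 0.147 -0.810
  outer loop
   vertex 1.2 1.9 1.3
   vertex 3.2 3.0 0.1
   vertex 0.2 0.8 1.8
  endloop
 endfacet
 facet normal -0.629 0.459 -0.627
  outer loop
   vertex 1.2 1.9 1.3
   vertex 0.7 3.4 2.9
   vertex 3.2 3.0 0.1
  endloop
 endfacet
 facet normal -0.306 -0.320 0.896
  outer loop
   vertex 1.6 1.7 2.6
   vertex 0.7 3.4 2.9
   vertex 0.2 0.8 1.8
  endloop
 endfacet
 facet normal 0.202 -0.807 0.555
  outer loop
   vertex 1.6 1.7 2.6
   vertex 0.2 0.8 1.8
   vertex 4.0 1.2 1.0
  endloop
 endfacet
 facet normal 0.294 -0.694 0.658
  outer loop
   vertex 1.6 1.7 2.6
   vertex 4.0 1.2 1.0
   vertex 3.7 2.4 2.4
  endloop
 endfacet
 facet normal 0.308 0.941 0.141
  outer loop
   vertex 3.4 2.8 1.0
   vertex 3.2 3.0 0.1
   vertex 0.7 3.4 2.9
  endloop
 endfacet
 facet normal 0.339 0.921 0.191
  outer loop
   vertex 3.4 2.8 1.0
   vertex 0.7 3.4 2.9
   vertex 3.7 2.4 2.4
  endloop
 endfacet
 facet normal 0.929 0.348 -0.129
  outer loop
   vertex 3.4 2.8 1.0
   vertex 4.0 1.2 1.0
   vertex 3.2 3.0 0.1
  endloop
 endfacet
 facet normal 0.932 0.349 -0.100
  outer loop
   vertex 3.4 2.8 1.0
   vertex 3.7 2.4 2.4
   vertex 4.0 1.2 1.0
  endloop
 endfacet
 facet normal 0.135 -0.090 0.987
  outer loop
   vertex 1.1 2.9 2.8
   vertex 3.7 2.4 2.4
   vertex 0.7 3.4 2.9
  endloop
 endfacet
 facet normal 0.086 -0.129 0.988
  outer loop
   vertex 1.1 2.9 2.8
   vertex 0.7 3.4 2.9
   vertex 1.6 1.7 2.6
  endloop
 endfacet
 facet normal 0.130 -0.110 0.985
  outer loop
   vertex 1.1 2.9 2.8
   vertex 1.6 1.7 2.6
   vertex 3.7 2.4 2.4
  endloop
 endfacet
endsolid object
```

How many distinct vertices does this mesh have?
10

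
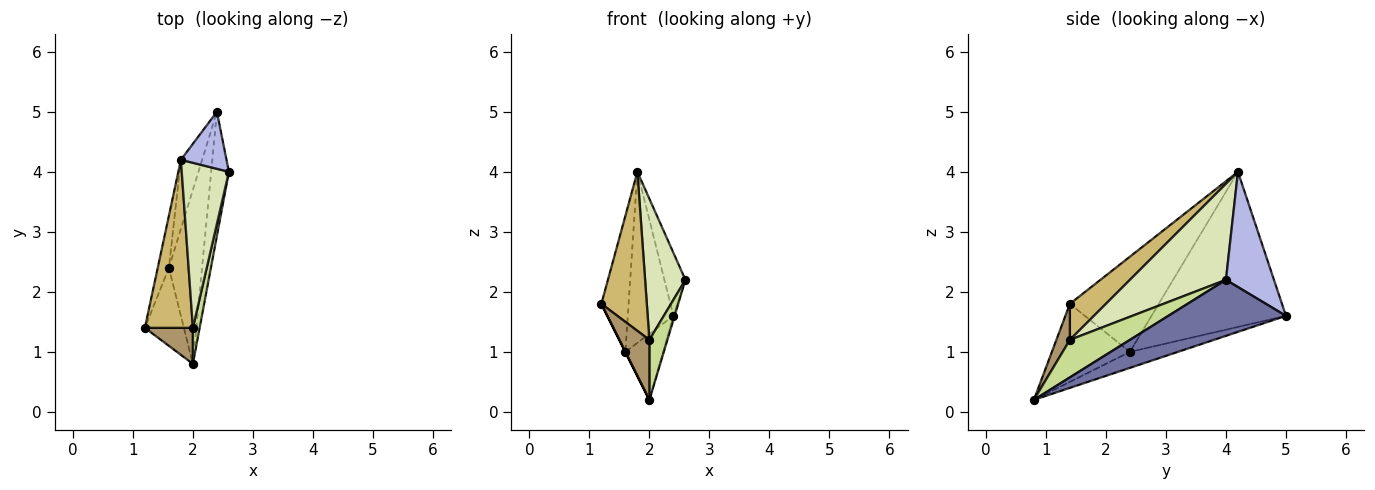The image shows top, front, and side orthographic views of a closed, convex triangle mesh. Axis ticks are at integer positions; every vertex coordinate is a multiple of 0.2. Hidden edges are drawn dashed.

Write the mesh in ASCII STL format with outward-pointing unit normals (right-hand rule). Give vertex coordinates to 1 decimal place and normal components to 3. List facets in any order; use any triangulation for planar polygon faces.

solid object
 facet normal 0.953 0.010 -0.302
  outer loop
   vertex 2.4 5.0 1.6
   vertex 2.6 4.0 2.2
   vertex 2.0 0.8 0.2
  endloop
 endfacet
 facet normal -0.894 0.000 -0.447
  outer loop
   vertex 1.6 2.4 1.0
   vertex 2.0 0.8 0.2
   vertex 1.2 1.4 1.8
  endloop
 endfacet
 facet normal -0.411 0.323 -0.852
  outer loop
   vertex 1.6 2.4 1.0
   vertex 2.4 5.0 1.6
   vertex 2.0 0.8 0.2
  endloop
 endfacet
 facet normal 0.861 0.377 0.341
  outer loop
   vertex 1.8 4.2 4.0
   vertex 2.6 4.0 2.2
   vertex 2.4 5.0 1.6
  endloop
 endfacet
 facet normal -0.950 0.291 -0.111
  outer loop
   vertex 1.8 4.2 4.0
   vertex 1.6 2.4 1.0
   vertex 1.2 1.4 1.8
  endloop
 endfacet
 facet normal -0.939 0.319 -0.129
  outer loop
   vertex 1.8 4.2 4.0
   vertex 2.4 5.0 1.6
   vertex 1.6 2.4 1.0
  endloop
 endfacet
 facet normal 0.944 -0.283 0.170
  outer loop
   vertex 2.0 1.4 1.2
   vertex 2.0 0.8 0.2
   vertex 2.6 4.0 2.2
  endloop
 endfacet
 facet normal 0.840 -0.352 0.412
  outer loop
   vertex 2.0 1.4 1.2
   vertex 2.6 4.0 2.2
   vertex 1.8 4.2 4.0
  endloop
 endfacet
 facet normal 0.360 -0.800 0.480
  outer loop
   vertex 2.0 1.4 1.2
   vertex 1.2 1.4 1.8
   vertex 2.0 0.8 0.2
  endloop
 endfacet
 facet normal 0.478 -0.604 0.638
  outer loop
   vertex 2.0 1.4 1.2
   vertex 1.8 4.2 4.0
   vertex 1.2 1.4 1.8
  endloop
 endfacet
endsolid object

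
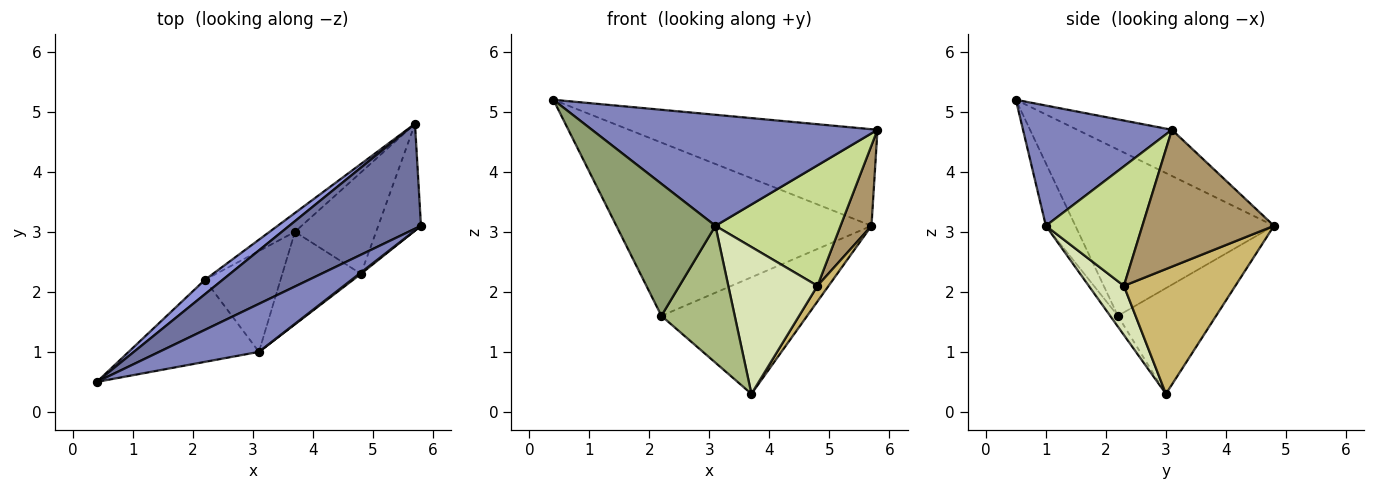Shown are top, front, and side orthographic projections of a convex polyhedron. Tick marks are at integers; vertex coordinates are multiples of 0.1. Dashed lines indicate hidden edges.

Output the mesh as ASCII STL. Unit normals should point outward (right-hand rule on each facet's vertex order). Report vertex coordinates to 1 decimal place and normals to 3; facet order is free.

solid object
 facet normal -0.250 0.656 0.712
  outer loop
   vertex 5.7 4.8 3.1
   vertex 0.4 0.5 5.2
   vertex 5.8 3.1 4.7
  endloop
 endfacet
 facet normal 0.432 -0.828 0.358
  outer loop
   vertex 3.1 1.0 3.1
   vertex 5.8 3.1 4.7
   vertex 0.4 0.5 5.2
  endloop
 endfacet
 facet normal -0.613 0.787 0.065
  outer loop
   vertex 2.2 2.2 1.6
   vertex 0.4 0.5 5.2
   vertex 5.7 4.8 3.1
  endloop
 endfacet
 facet normal -0.554 0.822 -0.133
  outer loop
   vertex 2.2 2.2 1.6
   vertex 5.7 4.8 3.1
   vertex 3.7 3.0 0.3
  endloop
 endfacet
 facet normal -0.245 -0.823 -0.512
  outer loop
   vertex 2.2 2.2 1.6
   vertex 3.1 1.0 3.1
   vertex 0.4 0.5 5.2
  endloop
 endfacet
 facet normal -0.084 -0.802 -0.591
  outer loop
   vertex 2.2 2.2 1.6
   vertex 3.7 3.0 0.3
   vertex 3.1 1.0 3.1
  endloop
 endfacet
 facet normal 0.611 -0.792 0.009
  outer loop
   vertex 4.8 2.3 2.1
   vertex 5.8 3.1 4.7
   vertex 3.1 1.0 3.1
  endloop
 endfacet
 facet normal 0.316 -0.803 -0.506
  outer loop
   vertex 4.8 2.3 2.1
   vertex 3.1 1.0 3.1
   vertex 3.7 3.0 0.3
  endloop
 endfacet
 facet normal 0.931 -0.219 -0.291
  outer loop
   vertex 4.8 2.3 2.1
   vertex 5.7 4.8 3.1
   vertex 5.8 3.1 4.7
  endloop
 endfacet
 facet normal 0.836 -0.084 -0.543
  outer loop
   vertex 4.8 2.3 2.1
   vertex 3.7 3.0 0.3
   vertex 5.7 4.8 3.1
  endloop
 endfacet
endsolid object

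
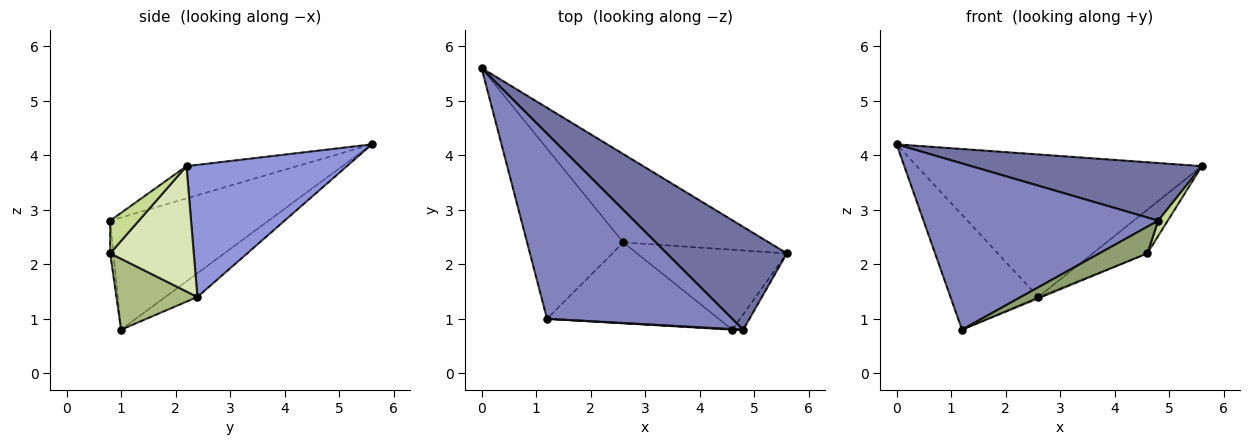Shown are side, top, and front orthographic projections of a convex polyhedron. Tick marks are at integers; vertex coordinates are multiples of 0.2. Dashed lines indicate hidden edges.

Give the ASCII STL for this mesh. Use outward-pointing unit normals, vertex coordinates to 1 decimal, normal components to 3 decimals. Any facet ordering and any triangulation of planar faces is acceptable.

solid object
 facet normal -0.228 -0.476 0.849
  outer loop
   vertex 4.8 0.8 2.8
   vertex 5.6 2.2 3.8
   vertex 0.0 5.6 4.2
  endloop
 endfacet
 facet normal -0.411 -0.609 0.679
  outer loop
   vertex 4.8 0.8 2.8
   vertex 0.0 5.6 4.2
   vertex 1.2 1.0 0.8
  endloop
 endfacet
 facet normal 0.431 0.767 -0.475
  outer loop
   vertex 2.6 2.4 1.4
   vertex 0.0 5.6 4.2
   vertex 5.6 2.2 3.8
  endloop
 endfacet
 facet normal -0.200 0.548 -0.812
  outer loop
   vertex 2.6 2.4 1.4
   vertex 1.2 1.0 0.8
   vertex 0.0 5.6 4.2
  endloop
 endfacet
 facet normal -0.068 -0.997 0.023
  outer loop
   vertex 4.6 0.8 2.2
   vertex 4.8 0.8 2.8
   vertex 1.2 1.0 0.8
  endloop
 endfacet
 facet normal 0.381 0.015 -0.924
  outer loop
   vertex 4.6 0.8 2.2
   vertex 1.2 1.0 0.8
   vertex 2.6 2.4 1.4
  endloop
 endfacet
 facet normal 0.905 -0.302 -0.302
  outer loop
   vertex 4.6 0.8 2.2
   vertex 5.6 2.2 3.8
   vertex 4.8 0.8 2.8
  endloop
 endfacet
 facet normal 0.592 0.386 -0.708
  outer loop
   vertex 4.6 0.8 2.2
   vertex 2.6 2.4 1.4
   vertex 5.6 2.2 3.8
  endloop
 endfacet
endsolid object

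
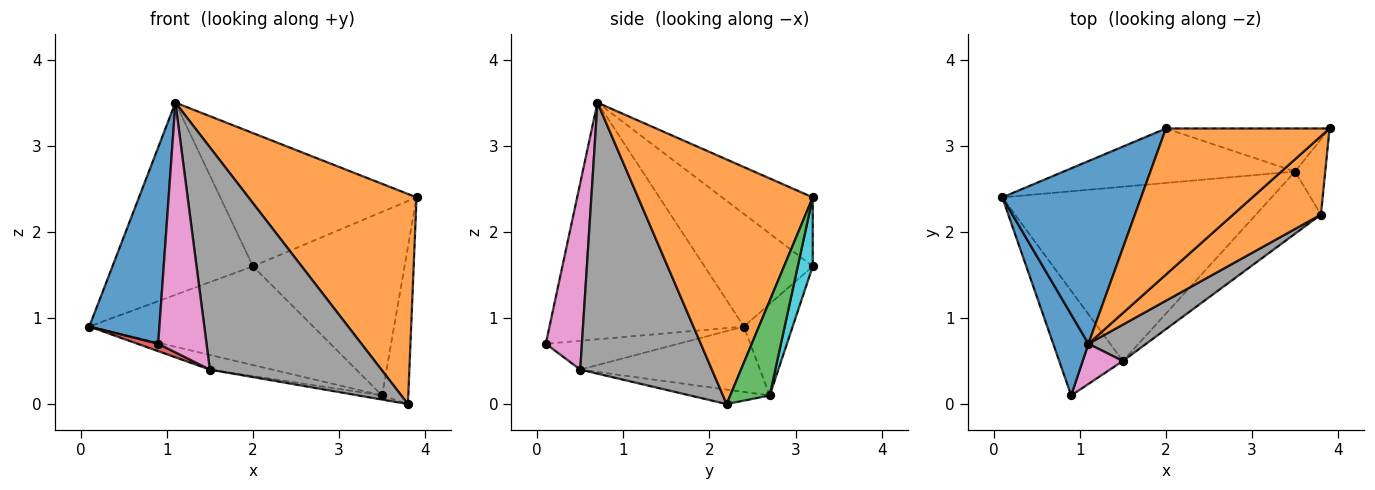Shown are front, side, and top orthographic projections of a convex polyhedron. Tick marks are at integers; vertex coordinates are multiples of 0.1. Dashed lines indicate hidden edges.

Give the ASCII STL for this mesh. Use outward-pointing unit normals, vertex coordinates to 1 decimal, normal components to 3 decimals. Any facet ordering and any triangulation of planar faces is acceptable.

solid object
 facet normal -0.932 -0.336 0.139
  outer loop
   vertex 1.1 0.7 3.5
   vertex 0.1 2.4 0.9
   vertex 0.9 0.1 0.7
  endloop
 endfacet
 facet normal 0.698 -0.671 0.251
  outer loop
   vertex 3.8 2.2 0.0
   vertex 3.9 3.2 2.4
   vertex 1.1 0.7 3.5
  endloop
 endfacet
 facet normal 0.805 0.534 -0.256
  outer loop
   vertex 3.5 2.7 0.1
   vertex 3.9 3.2 2.4
   vertex 3.8 2.2 0.0
  endloop
 endfacet
 facet normal -0.412 -0.064 -0.909
  outer loop
   vertex 1.5 0.5 0.4
   vertex 0.9 0.1 0.7
   vertex 0.1 2.4 0.9
  endloop
 endfacet
 facet normal -0.235 0.082 -0.969
  outer loop
   vertex 1.5 0.5 0.4
   vertex 0.1 2.4 0.9
   vertex 3.5 2.7 0.1
  endloop
 endfacet
 facet normal -0.217 0.065 -0.974
  outer loop
   vertex 1.5 0.5 0.4
   vertex 3.5 2.7 0.1
   vertex 3.8 2.2 0.0
  endloop
 endfacet
 facet normal 0.594 -0.795 0.128
  outer loop
   vertex 1.5 0.5 0.4
   vertex 1.1 0.7 3.5
   vertex 0.9 0.1 0.7
  endloop
 endfacet
 facet normal 0.604 -0.787 0.129
  outer loop
   vertex 1.5 0.5 0.4
   vertex 3.8 2.2 0.0
   vertex 1.1 0.7 3.5
  endloop
 endfacet
 facet normal -0.187 0.860 -0.474
  outer loop
   vertex 2.0 3.2 1.6
   vertex 3.5 2.7 0.1
   vertex 0.1 2.4 0.9
  endloop
 endfacet
 facet normal 0.096 0.969 -0.227
  outer loop
   vertex 2.0 3.2 1.6
   vertex 3.9 3.2 2.4
   vertex 3.5 2.7 0.1
  endloop
 endfacet
 facet normal -0.488 0.633 0.601
  outer loop
   vertex 2.0 3.2 1.6
   vertex 0.1 2.4 0.9
   vertex 1.1 0.7 3.5
  endloop
 endfacet
 facet normal -0.297 0.643 0.706
  outer loop
   vertex 2.0 3.2 1.6
   vertex 1.1 0.7 3.5
   vertex 3.9 3.2 2.4
  endloop
 endfacet
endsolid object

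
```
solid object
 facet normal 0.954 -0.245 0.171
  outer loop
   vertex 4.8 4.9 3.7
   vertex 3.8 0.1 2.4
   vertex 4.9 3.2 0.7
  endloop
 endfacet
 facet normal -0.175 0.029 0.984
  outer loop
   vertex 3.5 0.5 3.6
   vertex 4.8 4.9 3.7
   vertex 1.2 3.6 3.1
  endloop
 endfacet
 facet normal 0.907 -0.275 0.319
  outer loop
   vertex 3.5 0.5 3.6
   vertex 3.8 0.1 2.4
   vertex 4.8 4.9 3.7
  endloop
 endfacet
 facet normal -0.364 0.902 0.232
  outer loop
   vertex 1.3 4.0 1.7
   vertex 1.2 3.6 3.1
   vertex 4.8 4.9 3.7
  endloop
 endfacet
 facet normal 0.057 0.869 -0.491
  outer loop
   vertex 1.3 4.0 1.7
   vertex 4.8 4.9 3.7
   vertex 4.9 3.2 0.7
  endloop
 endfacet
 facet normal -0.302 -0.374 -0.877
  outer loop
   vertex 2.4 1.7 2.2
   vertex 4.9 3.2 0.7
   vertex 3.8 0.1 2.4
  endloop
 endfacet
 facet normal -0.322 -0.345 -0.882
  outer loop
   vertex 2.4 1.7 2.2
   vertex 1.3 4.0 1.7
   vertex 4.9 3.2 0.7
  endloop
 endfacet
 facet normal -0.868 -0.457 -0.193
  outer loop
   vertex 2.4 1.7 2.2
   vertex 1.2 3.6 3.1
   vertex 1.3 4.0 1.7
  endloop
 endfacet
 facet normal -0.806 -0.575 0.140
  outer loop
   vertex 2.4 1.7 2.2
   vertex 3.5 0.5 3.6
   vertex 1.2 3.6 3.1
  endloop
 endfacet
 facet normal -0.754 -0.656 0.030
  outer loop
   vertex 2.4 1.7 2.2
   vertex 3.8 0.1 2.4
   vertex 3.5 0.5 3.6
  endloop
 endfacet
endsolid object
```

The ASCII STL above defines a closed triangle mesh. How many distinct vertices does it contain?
7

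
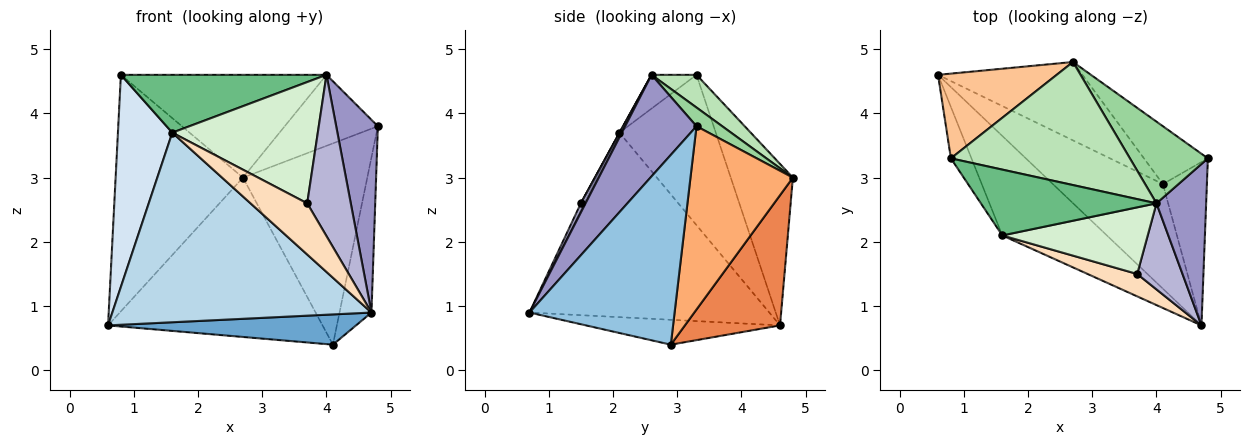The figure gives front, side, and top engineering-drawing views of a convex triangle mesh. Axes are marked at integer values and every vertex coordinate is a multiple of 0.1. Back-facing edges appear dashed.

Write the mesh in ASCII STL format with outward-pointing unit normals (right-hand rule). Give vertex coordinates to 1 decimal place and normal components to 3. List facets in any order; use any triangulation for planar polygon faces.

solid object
 facet normal -0.212 -0.271 -0.939
  outer loop
   vertex 4.1 2.9 0.4
   vertex 4.7 0.7 0.9
   vertex 0.6 4.6 0.7
  endloop
 endfacet
 facet normal 0.953 0.210 -0.221
  outer loop
   vertex 4.1 2.9 0.4
   vertex 4.8 3.3 3.8
   vertex 4.7 0.7 0.9
  endloop
 endfacet
 facet normal -0.634 -0.685 -0.359
  outer loop
   vertex 1.6 2.1 3.7
   vertex 0.6 4.6 0.7
   vertex 4.7 0.7 0.9
  endloop
 endfacet
 facet normal -0.865 -0.488 -0.118
  outer loop
   vertex 1.6 2.1 3.7
   vertex 0.8 3.3 4.6
   vertex 0.6 4.6 0.7
  endloop
 endfacet
 facet normal 0.370 0.834 -0.410
  outer loop
   vertex 2.7 4.8 3.0
   vertex 4.1 2.9 0.4
   vertex 0.6 4.6 0.7
  endloop
 endfacet
 facet normal 0.621 0.754 -0.216
  outer loop
   vertex 2.7 4.8 3.0
   vertex 4.8 3.3 3.8
   vertex 4.1 2.9 0.4
  endloop
 endfacet
 facet normal -0.417 0.856 0.307
  outer loop
   vertex 2.7 4.8 3.0
   vertex 0.6 4.6 0.7
   vertex 0.8 3.3 4.6
  endloop
 endfacet
 facet normal -0.052 -0.915 0.400
  outer loop
   vertex 3.7 1.5 2.6
   vertex 1.6 2.1 3.7
   vertex 4.7 0.7 0.9
  endloop
 endfacet
 facet normal -0.143 -0.653 0.744
  outer loop
   vertex 4.0 2.6 4.6
   vertex 0.8 3.3 4.6
   vertex 1.6 2.1 3.7
  endloop
 endfacet
 facet normal 0.178 0.645 0.743
  outer loop
   vertex 4.0 2.6 4.6
   vertex 4.8 3.3 3.8
   vertex 2.7 4.8 3.0
  endloop
 endfacet
 facet normal 0.139 0.635 0.760
  outer loop
   vertex 4.0 2.6 4.6
   vertex 2.7 4.8 3.0
   vertex 0.8 3.3 4.6
  endloop
 endfacet
 facet normal 0.002 -0.876 0.482
  outer loop
   vertex 4.0 2.6 4.6
   vertex 1.6 2.1 3.7
   vertex 3.7 1.5 2.6
  endloop
 endfacet
 facet normal 0.796 -0.465 0.389
  outer loop
   vertex 4.0 2.6 4.6
   vertex 4.7 0.7 0.9
   vertex 4.8 3.3 3.8
  endloop
 endfacet
 facet normal 0.094 -0.878 0.469
  outer loop
   vertex 4.0 2.6 4.6
   vertex 3.7 1.5 2.6
   vertex 4.7 0.7 0.9
  endloop
 endfacet
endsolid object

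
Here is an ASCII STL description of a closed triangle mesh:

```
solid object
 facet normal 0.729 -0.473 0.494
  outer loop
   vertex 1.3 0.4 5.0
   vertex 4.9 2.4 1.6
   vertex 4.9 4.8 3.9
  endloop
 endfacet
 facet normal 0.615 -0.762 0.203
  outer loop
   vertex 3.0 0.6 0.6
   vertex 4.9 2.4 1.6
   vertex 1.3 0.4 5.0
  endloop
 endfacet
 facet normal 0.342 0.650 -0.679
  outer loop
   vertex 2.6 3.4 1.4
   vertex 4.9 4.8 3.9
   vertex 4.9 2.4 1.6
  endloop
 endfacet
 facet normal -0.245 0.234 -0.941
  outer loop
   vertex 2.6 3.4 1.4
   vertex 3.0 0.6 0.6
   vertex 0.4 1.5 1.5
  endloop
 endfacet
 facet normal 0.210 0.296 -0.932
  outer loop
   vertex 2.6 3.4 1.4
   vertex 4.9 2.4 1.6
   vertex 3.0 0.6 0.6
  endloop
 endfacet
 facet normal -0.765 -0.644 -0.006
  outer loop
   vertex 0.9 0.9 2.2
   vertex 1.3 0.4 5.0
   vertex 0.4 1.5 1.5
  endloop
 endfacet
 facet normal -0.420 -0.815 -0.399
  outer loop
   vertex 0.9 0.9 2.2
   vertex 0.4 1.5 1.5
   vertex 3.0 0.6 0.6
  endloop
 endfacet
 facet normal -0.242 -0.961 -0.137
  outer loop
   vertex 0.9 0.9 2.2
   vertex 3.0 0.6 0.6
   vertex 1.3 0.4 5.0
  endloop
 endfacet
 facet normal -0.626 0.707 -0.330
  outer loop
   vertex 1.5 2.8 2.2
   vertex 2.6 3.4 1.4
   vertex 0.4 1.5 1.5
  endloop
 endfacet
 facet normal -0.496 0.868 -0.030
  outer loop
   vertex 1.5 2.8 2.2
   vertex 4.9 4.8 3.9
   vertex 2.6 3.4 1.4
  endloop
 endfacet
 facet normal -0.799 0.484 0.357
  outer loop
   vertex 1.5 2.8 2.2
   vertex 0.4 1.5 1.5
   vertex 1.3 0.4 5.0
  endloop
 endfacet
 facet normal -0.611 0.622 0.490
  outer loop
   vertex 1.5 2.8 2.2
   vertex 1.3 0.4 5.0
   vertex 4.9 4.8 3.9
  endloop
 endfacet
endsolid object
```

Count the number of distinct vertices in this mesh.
8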